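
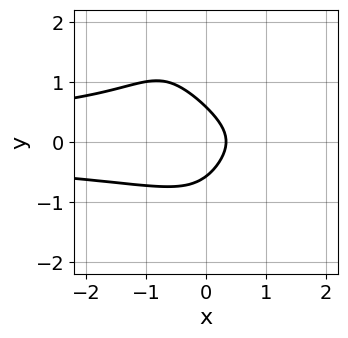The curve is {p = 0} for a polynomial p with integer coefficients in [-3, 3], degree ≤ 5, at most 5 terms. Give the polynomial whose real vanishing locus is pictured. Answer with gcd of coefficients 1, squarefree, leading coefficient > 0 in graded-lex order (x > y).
1. The degree is 4 — the shape is more complex than any degree-3 curve.
2. Putting this together gives p.

3*x^2*y^2 + 2*x*y^3 + 3*y^2 + 3*x - 1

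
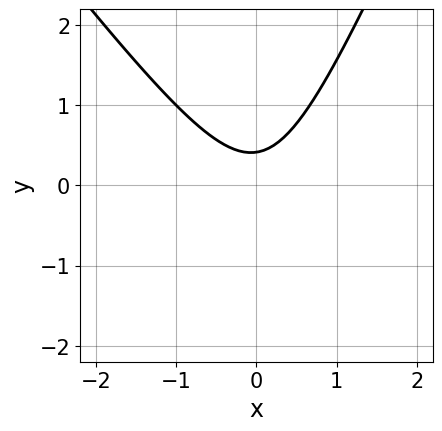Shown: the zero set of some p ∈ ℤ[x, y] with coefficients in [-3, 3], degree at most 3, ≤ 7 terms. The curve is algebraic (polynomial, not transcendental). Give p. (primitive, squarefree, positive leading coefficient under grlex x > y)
3*x^2 + x*y - y^2 - 2*y + 1

(a) The degree is 2 — no degree-1 curve has this shape.
(b) Checking where it meets the axes: no x-intercept at any integer in the box.
(c) Assembling these constraints gives the stated polynomial.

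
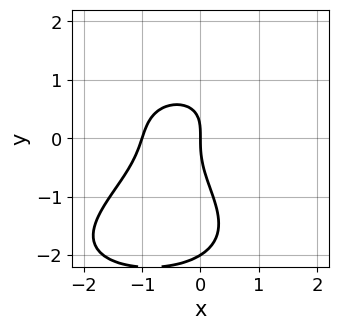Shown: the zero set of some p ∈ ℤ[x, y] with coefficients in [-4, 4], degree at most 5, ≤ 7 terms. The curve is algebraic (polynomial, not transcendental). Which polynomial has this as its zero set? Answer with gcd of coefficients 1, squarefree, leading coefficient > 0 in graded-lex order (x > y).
y^4 + 2*y^3 + 3*x^2 - x*y + 3*x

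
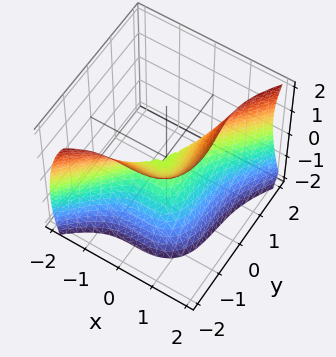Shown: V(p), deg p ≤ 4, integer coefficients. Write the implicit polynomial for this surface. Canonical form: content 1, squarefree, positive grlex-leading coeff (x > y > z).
First, the degree is 3 — no degree-2 surface has this shape.
Then, from the visible intercepts: it crosses the y-axis at the gridline y = 0; it crosses the z-axis at the gridline z = 0; one x-axis crossing is at x = 0.
Finally, solving for integer coefficients yields p as stated.

3*x^3 - 2*y^3 + y*z - 2*z^2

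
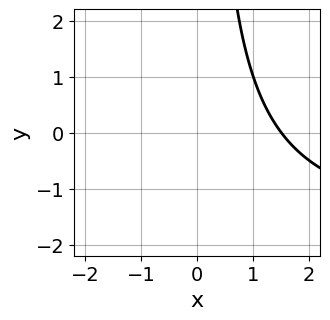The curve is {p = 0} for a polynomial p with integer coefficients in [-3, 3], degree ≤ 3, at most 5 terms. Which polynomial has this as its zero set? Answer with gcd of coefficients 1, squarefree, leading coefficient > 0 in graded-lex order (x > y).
x*y + 2*x - 3

First, deg p = 2. The shape is more complex than any degree-1 curve.
Then, checking where it meets the axes: it misses every integer gridline on the y-axis.
Finally, together with the visible shape, these determine p as stated.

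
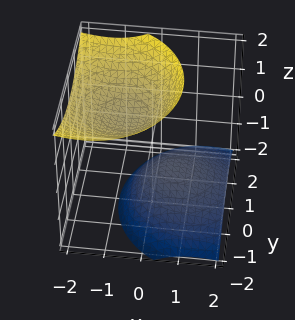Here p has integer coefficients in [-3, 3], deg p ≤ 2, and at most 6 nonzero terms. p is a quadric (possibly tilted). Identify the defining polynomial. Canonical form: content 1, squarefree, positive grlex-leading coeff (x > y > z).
First, I count 2 distinct pieces. Treating them together as one polynomial.
Next, deg p = 2. A generic line meets the surface in up to 2 points.
Then, observable constraints: the surface avoids every integer x-axis point in the box; it misses every integer gridline on the y-axis.
Finally, putting this together gives p. Check: (0, 0, -1) on the z-axis lies on the surface, and p(0, 0, -1) = 0. ✓

2*x^2 + 3*x*z + 2*y^2 - 2*z^2 + 2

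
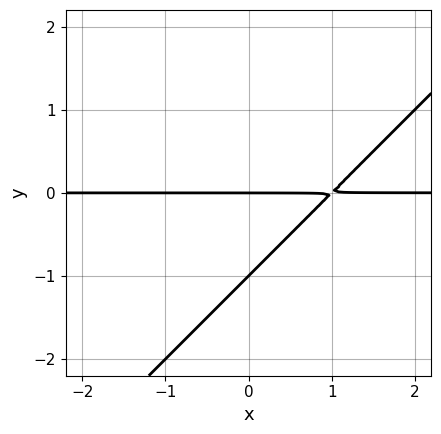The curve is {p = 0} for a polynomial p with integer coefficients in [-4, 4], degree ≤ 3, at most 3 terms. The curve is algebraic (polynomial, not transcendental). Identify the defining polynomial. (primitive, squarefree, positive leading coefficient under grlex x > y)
x*y - y^2 - y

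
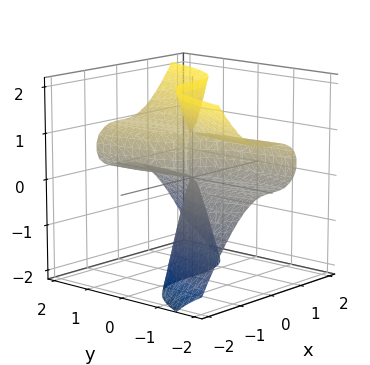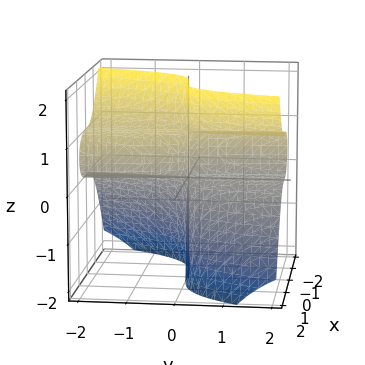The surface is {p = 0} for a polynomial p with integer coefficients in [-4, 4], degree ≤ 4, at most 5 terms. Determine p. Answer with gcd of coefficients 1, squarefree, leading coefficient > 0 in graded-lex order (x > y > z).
First, degree: the shape is more complex than any degree-2 surface, so deg p = 3.
Next, against the integer gridlines: every point of the y-axis in the box is on the surface; one x-axis crossing is at x = 0; the visible z-axis segment lies entirely on the surface.
Finally, putting this together gives p.

x^3 - y*z^2 + y*z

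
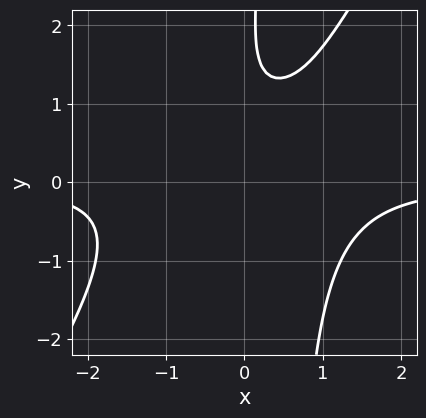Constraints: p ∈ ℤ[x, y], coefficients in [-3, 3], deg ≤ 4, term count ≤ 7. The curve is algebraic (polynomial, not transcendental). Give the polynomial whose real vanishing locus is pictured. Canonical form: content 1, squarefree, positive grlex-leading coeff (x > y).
3*x^2*y - 2*x*y^2 + y^2 - 3*y + 3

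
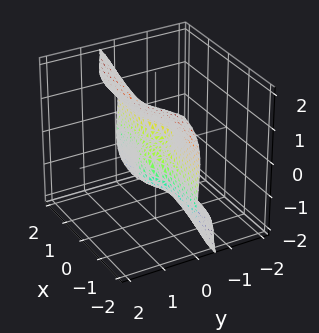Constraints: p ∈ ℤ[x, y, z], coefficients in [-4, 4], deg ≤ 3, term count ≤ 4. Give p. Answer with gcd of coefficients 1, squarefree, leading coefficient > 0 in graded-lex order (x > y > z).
(a) deg p = 3.
(b) Against the integer gridlines: the visible x-axis segment lies entirely on the surface; it meets the y-axis at y = 0 (among the integer gridlines); the z-axis gridline crossings are at z ∈ {-1, 0, 1}.
(c) Matching integer coefficients to the picture gives p.

3*x^2*y + 3*y^3 - z^3 + z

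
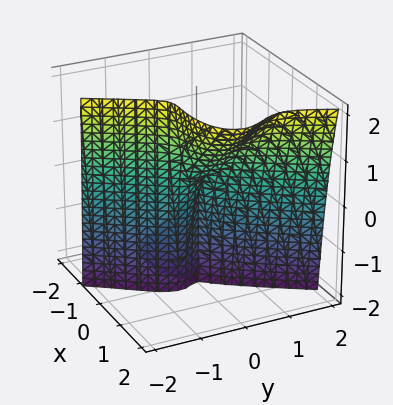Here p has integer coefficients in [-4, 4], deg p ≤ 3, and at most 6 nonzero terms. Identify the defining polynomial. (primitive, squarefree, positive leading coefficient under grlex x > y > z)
x^3 - x^2*z + 3*x*y^2 - 2*y^3 - 2*y^2

The degree is 3 — a generic line meets the surface in up to 3 points.
Reading off the gridlines: the visible z-axis segment lies entirely on the surface; one x-axis crossing is at x = 0; the y-axis gridline crossings are at y ∈ {-1, 0}.
Solving for integer coefficients yields p as stated.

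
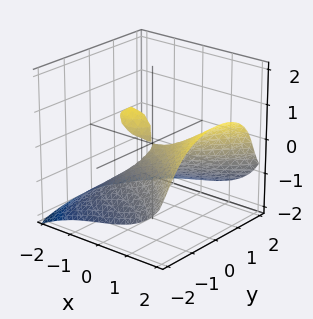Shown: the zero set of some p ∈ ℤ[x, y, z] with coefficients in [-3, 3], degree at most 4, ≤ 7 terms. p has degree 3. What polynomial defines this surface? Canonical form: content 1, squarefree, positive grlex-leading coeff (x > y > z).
x^3 - 3*z^3 - 3*x*z - 3*y^2 + y*z

1. There are 2 components. They look like related sheets of one shape, so recover p as a whole.
2. The degree is 3 — no degree-2 surface has this shape.
3. Reading off the gridlines: it crosses the x-axis at the gridline x = 0; it meets the z-axis at z = 0 (among the integer gridlines).
4. Solving for integer coefficients yields p as stated.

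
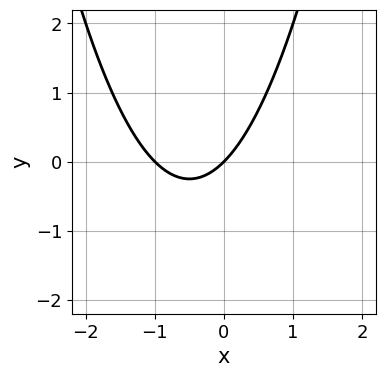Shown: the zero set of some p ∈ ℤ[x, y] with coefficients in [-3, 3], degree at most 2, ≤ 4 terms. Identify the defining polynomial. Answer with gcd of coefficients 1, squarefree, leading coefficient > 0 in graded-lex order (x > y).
First, deg p = 2.
Next, against the integer gridlines: among the integer gridlines, it crosses the x-axis at x ∈ {-1, 0}; it crosses the y-axis at the gridline y = 0.
Finally, together with the visible shape, these determine p as stated.

x^2 + x - y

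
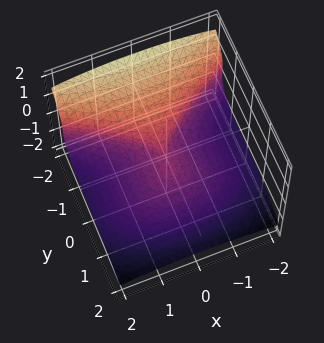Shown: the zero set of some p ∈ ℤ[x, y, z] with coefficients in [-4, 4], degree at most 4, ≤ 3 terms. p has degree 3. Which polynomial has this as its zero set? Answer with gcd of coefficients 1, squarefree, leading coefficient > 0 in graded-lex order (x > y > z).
1. deg p = 3. A generic line meets the surface in up to 3 points.
2. Checking where it meets the axes: one z-axis crossing is at z = 0; one y-axis crossing is at y = 0.
3. Fitting integer coefficients to these (and the overall shape) gives p.

y^3 + 3*z^3 + x^2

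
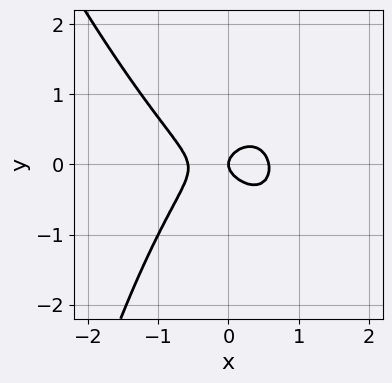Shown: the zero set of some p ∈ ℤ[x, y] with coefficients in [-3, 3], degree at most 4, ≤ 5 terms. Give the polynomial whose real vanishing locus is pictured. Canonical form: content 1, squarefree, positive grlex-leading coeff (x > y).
3*x^3 + x^2*y + 3*y^2 - x

(a) The degree is 3 — the shape is more complex than any degree-2 curve.
(b) From the visible intercepts: it meets the y-axis at y = 0 (among the integer gridlines); one x-axis crossing is at x = 0.
(c) Fitting integer coefficients to these (and the overall shape) gives p.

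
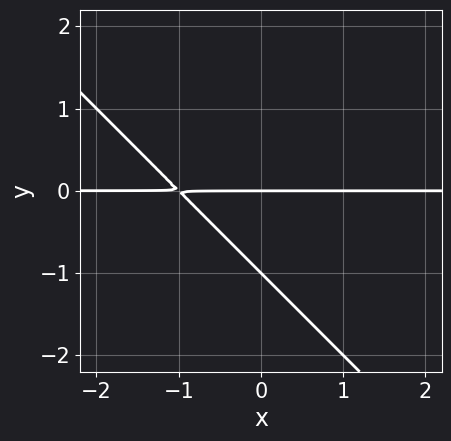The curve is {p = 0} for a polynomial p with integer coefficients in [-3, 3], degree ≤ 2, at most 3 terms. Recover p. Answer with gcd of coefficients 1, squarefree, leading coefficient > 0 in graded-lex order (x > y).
x*y + y^2 + y

First, the degree is 2 — a generic line meets the curve in up to 2 points.
Next, from the axis intercepts and sections: every point of the x-axis in the box is on the curve; among the integer gridlines, it crosses the y-axis at y ∈ {-1, 0}.
Finally, these observations pin down the coefficients.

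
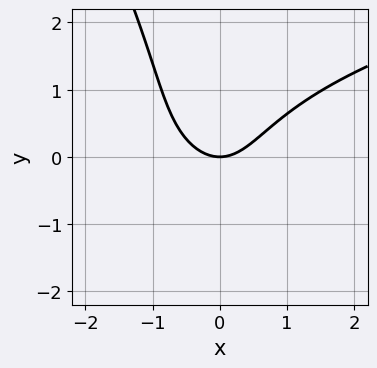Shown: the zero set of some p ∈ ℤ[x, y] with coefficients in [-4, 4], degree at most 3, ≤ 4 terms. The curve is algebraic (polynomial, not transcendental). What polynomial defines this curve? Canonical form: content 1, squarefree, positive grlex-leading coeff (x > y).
2*x*y^2 + y^3 - 3*x^2 + 3*y

The degree is 3 — no degree-2 curve has this shape.
Reading off the gridlines: it crosses the y-axis at the gridline y = 0; one x-axis crossing is at x = 0.
Putting this together gives p.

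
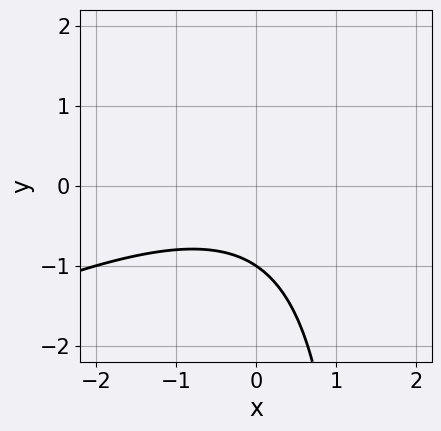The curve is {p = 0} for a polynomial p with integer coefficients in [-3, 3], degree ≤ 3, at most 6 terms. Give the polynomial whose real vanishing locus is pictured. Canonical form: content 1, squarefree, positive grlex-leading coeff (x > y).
1. Degree: the shape is more complex than any degree-1 curve, so deg p = 2.
2. Reading off the gridlines: it misses every integer gridline on the x-axis; it crosses the y-axis at the gridline y = -1.
3. The integer polynomial consistent with all of this is the stated p.

x^2 - 2*x*y + 3*y + 3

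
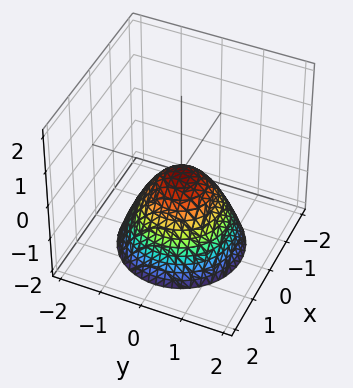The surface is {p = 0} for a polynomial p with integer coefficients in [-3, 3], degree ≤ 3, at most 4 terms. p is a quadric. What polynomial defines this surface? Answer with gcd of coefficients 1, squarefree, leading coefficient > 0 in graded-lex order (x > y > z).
x^2 + y^2 + z

(a) deg p = 2.
(b) Symmetry: the surface is invariant under rotation about z: p = q(x² + y², z).
(c) Observable constraints: it crosses the z-axis at the gridline z = 0; it crosses the y-axis at the gridline y = 0.
(d) Assembling these constraints gives the stated polynomial.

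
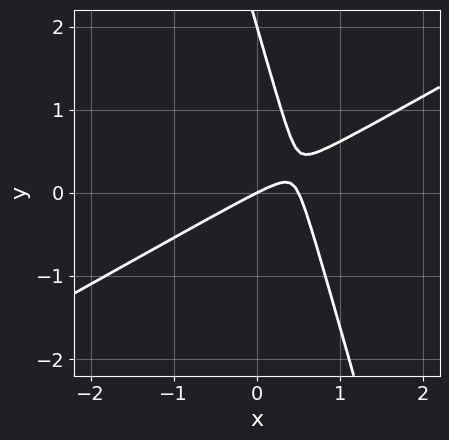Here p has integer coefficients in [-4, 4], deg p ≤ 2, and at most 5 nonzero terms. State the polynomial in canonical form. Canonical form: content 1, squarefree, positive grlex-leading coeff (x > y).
2*x^2 - 3*x*y - y^2 - x + 2*y

First, degree: no degree-1 curve has this shape, so deg p = 2.
Next, from the axis intercepts and sections: it meets the x-axis at x = 0 (among the integer gridlines); the y-axis gridline crossings are at y ∈ {0, 2}.
Finally, the integer polynomial consistent with all of this is the stated p.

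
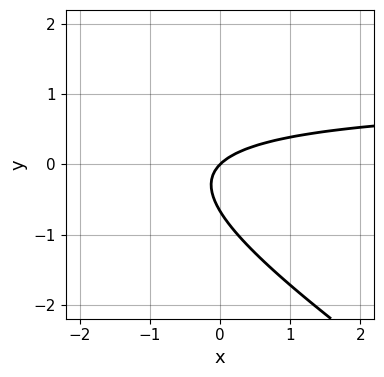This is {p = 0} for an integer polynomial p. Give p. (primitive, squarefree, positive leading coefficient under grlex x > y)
1. deg p = 2. A generic line meets the curve in up to 2 points.
2. Reading off the gridlines: it meets the y-axis at y = 0 (among the integer gridlines); it crosses the x-axis at the gridline x = 0.
3. Matching integer coefficients to the picture gives p.

2*x*y + 3*y^2 - 2*x + 2*y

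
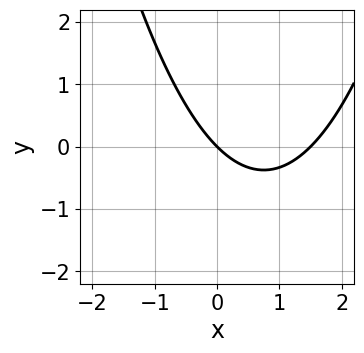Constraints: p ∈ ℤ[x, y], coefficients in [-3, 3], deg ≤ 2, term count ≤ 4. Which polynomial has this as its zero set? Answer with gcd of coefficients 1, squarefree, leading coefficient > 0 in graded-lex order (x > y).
The degree is 2 — a generic line meets the curve in up to 2 points.
Against the integer gridlines: one y-axis crossing is at y = 0; one x-axis crossing is at x = 0.
Putting this together gives p.

2*x^2 - 3*x - 3*y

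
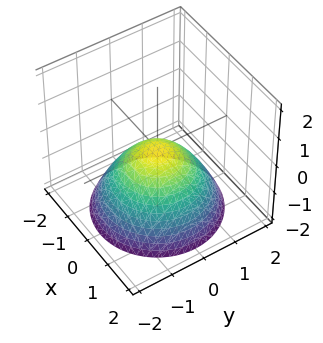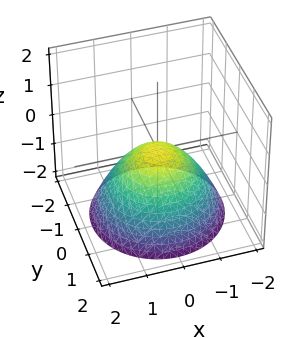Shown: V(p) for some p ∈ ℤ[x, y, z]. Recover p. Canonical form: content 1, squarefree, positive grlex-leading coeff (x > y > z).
1. deg p = 2. A single bowl opening along one axis; a quadric.
2. By symmetry, the z-axis is an axis of rotation, so x and y enter only as x² + y².
3. From the axis intercepts and sections: it meets the x-axis at x = 0 (among the integer gridlines); one y-axis crossing is at y = 0; it crosses the z-axis at the gridline z = 0.
4. Solving for integer coefficients yields p as stated.

2*x^2 + 2*y^2 + 3*z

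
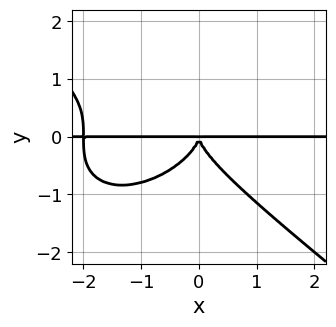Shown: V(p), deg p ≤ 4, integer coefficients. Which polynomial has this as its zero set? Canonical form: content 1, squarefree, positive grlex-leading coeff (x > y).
The degree is 4 — a generic line meets the curve in up to 4 points.
Checking where it meets the axes: every point of the x-axis in the box is on the curve.
Matching integer coefficients to the picture gives p.

x^3*y + 2*y^4 + 2*x^2*y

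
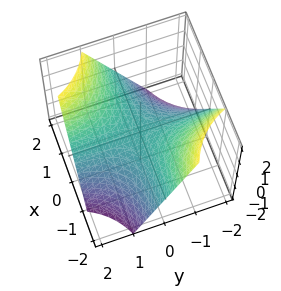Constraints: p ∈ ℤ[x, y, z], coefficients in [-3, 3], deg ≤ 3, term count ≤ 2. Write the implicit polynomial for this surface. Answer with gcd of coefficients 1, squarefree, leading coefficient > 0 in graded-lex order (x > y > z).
x*y - z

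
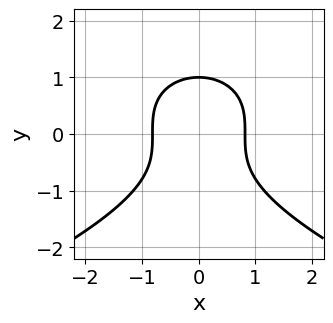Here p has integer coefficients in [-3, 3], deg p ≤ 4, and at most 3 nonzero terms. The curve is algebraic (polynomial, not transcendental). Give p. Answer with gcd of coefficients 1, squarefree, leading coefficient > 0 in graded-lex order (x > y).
2*y^3 + 3*x^2 - 2

First, degree: no degree-2 curve has this shape, so deg p = 3.
Next, symmetries: the x ↦ −x reflection is a symmetry, so x appears only in even powers.
Next, against the integer gridlines: it crosses the y-axis at the gridline y = 1.
Finally, putting this together gives p.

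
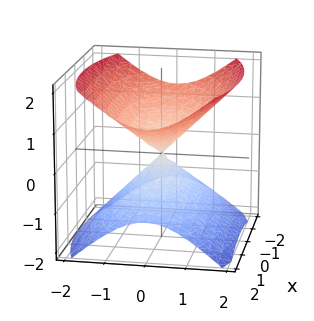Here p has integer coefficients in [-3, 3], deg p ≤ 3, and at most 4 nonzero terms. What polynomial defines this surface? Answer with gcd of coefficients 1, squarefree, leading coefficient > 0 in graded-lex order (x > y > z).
x^2 + 3*y^2 - 3*z^2

There are 2 components. They look like related sheets of one shape, so recover p as a whole.
Degree: a double cone through the origin; a quadric, so deg p = 2.
Symmetries: it's symmetric under z → −z, forcing even powers of z; it's symmetric under x → −x, forcing even powers of x; mirror symmetry y ↦ −y ⇒ only even powers of y.
Reading off the gridlines: it crosses the y-axis at the gridline y = 0; it crosses the x-axis at the gridline x = 0; it crosses the z-axis at the gridline z = 0.
Matching integer coefficients to the picture gives p.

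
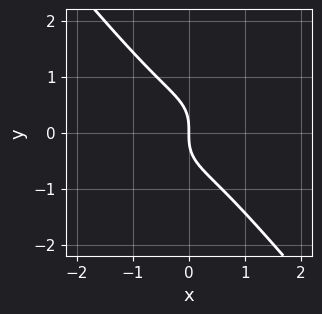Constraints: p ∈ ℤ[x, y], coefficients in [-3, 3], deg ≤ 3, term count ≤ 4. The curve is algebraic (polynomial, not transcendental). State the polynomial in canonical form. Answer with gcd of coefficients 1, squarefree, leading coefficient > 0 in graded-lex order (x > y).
3*x^3 - 2*x^2*y + 3*y^3 + 3*x

1. deg p = 3. A generic line meets the curve in up to 3 points.
2. From the axis intercepts and sections: one x-axis crossing is at x = 0; it crosses the y-axis at the gridline y = 0.
3. These observations pin down the coefficients.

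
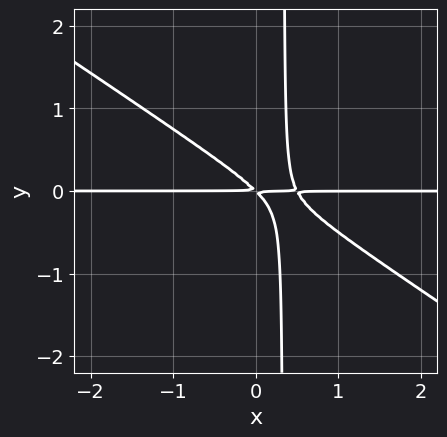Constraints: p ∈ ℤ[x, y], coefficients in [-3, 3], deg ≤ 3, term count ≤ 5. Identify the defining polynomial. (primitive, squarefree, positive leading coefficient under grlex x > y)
2*x^2*y + 3*x*y^2 - x*y - y^2

1. Degree: no degree-2 curve has this shape, so deg p = 3.
2. Observable constraints: every point of the x-axis in the box is on the curve.
3. Fitting integer coefficients to these (and the overall shape) gives p.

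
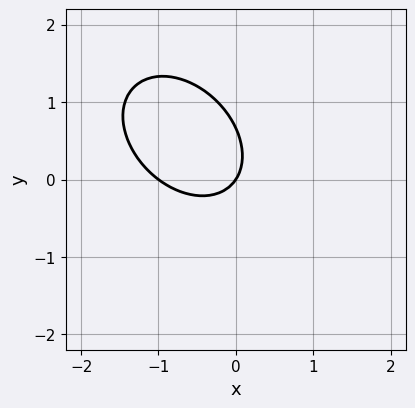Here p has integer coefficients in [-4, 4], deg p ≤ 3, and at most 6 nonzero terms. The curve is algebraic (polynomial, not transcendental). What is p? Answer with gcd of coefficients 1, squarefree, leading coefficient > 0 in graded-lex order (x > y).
3*x^2 + 2*x*y + 3*y^2 + 3*x - 2*y

(a) Degree: no degree-1 curve has this shape, so deg p = 2.
(b) Reading off the gridlines: one y-axis crossing is at y = 0; among the integer gridlines, it crosses the x-axis at x ∈ {-1, 0}.
(c) These observations pin down the coefficients.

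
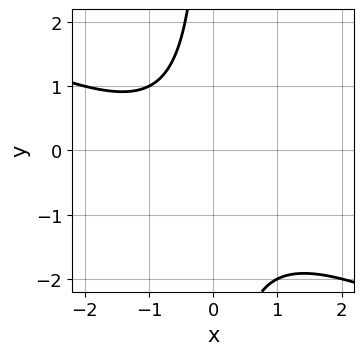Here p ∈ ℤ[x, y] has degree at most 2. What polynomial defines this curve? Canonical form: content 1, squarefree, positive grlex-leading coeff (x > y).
x^2 + 2*x*y + x + 2

First, deg p = 2. The shape is more complex than any degree-1 curve.
Next, checking where it meets the axes: it misses every integer gridline on the y-axis; it misses every integer gridline on the x-axis.
Finally, assembling these constraints gives the stated polynomial.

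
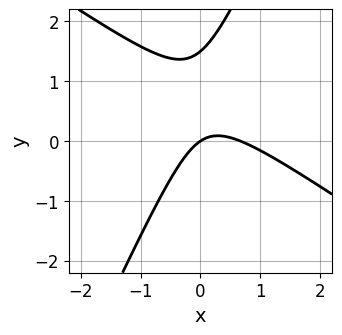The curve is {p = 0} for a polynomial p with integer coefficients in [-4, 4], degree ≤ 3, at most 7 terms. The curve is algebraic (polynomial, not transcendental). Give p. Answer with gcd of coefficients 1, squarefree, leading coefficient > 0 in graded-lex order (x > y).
3*x^2 + 3*x*y - 2*y^2 - 2*x + 3*y

First, degree: no degree-1 curve has this shape, so deg p = 2.
Then, checking where it meets the axes: it crosses the y-axis at the gridline y = 0; it meets the x-axis at x = 0 (among the integer gridlines).
Finally, fitting integer coefficients to these (and the overall shape) gives p.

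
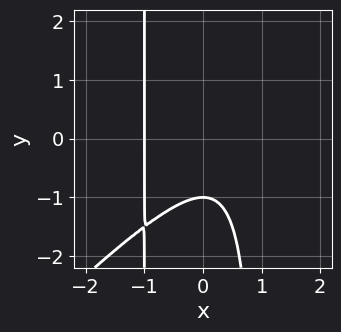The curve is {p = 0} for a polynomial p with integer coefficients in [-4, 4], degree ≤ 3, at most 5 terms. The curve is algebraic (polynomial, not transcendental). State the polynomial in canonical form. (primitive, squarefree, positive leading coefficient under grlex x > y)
x^3 - x^2*y + y + 1

1. Degree: a generic line meets the curve in up to 3 points, so deg p = 3.
2. From the visible intercepts: it meets the y-axis at y = -1 (among the integer gridlines); one x-axis crossing is at x = -1.
3. Assembling these constraints gives the stated polynomial.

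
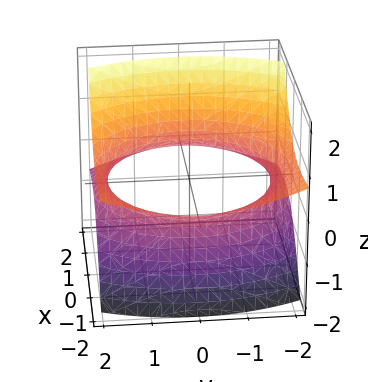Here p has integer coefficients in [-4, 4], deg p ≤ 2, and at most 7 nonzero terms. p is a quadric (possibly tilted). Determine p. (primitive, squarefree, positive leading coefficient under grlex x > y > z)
deg p = 2. A generic line meets the surface in up to 2 points.
From the visible intercepts: the surface avoids every integer z-axis point in the box.
Together with the visible shape, these determine p as stated.

x^2 + 3*x*z + y^2 - 3*z^2 - 3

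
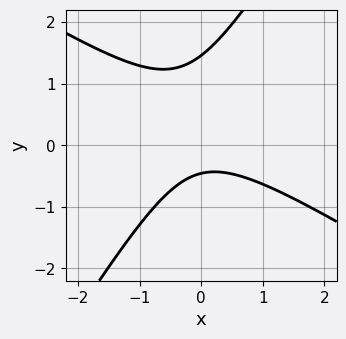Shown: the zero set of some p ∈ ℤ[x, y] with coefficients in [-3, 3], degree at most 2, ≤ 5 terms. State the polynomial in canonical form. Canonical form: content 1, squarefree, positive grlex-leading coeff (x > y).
First, the degree is 2 — no degree-1 curve has this shape.
Then, reading off the gridlines: it misses every integer gridline on the x-axis.
Finally, putting this together gives p.

3*x^2 + 3*x*y - 3*y^2 + 3*y + 2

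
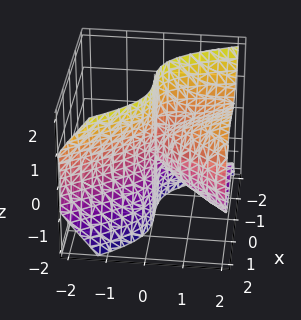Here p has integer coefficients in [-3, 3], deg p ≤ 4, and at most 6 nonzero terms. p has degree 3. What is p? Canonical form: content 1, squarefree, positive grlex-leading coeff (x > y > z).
3*x^3 - x*y^2 + 3*y*z^2 - 2*y^2

(a) deg p = 3.
(b) Against the integer gridlines: the visible z-axis segment lies entirely on the surface; it crosses the y-axis at the gridline y = 0; it meets the x-axis at x = 0 (among the integer gridlines).
(c) Matching integer coefficients to the picture gives p.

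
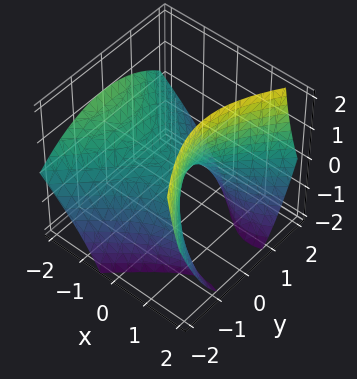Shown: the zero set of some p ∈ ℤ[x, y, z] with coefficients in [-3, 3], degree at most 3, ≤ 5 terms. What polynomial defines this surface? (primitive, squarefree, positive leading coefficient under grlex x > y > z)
1. The degree is 2 — the shape is more complex than any degree-1 surface.
2. Observable constraints: it meets the y-axis at y = 0 (among the integer gridlines); it crosses the x-axis at the gridline x = 0.
3. Putting this together gives p.

2*x^2 + 3*x*z - 2*y^2 - 3*z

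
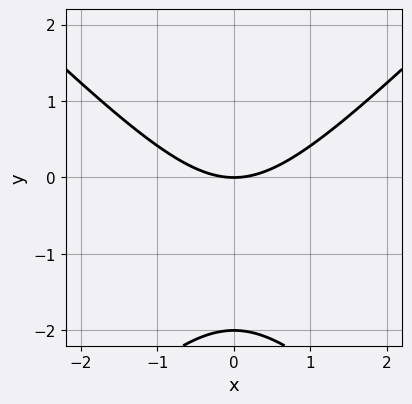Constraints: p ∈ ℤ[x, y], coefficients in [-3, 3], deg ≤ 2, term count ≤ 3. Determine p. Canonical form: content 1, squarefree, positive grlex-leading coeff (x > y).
1. deg p = 2.
2. Symmetries: it's symmetric under x → −x, forcing even powers of x.
3. Against the integer gridlines: one x-axis crossing is at x = 0; among the integer gridlines, it crosses the y-axis at y ∈ {-2, 0}.
4. Matching integer coefficients to the picture gives p.

x^2 - y^2 - 2*y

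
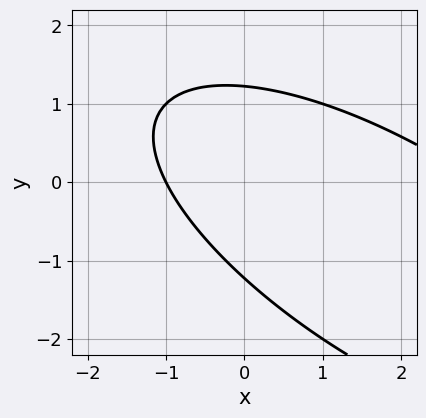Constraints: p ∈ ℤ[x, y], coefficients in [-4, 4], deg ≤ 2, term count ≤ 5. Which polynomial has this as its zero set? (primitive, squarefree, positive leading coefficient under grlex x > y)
x^2 + 2*x*y + 2*y^2 - 2*x - 3

(a) deg p = 2.
(b) Against the integer gridlines: it meets the x-axis at x = -1 (among the integer gridlines).
(c) Matching integer coefficients to the picture gives p.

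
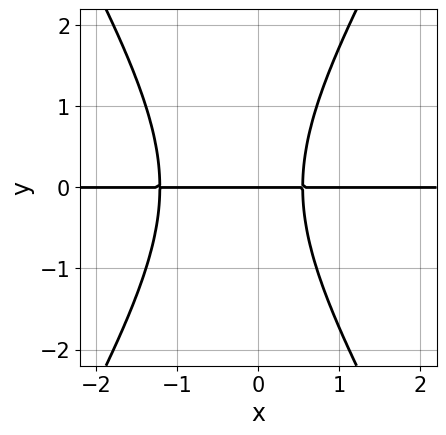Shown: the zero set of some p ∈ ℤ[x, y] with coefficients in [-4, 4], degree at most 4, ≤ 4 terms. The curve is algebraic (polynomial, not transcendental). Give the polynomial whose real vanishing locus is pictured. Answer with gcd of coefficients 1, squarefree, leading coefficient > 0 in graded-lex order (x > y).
3*x^2*y - y^3 + 2*x*y - 2*y

First, deg p = 3. The shape is more complex than any degree-2 curve.
Then, checking where it meets the axes: it meets the y-axis at y = 0 (among the integer gridlines); every point of the x-axis in the box is on the curve.
Finally, these observations pin down the coefficients.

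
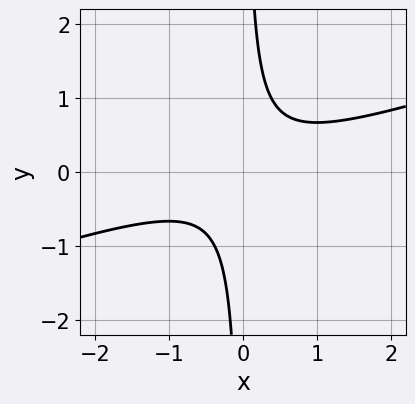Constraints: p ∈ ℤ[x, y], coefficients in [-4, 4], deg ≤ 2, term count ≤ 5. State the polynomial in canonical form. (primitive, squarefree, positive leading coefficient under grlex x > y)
x^2 - 3*x*y + 1

First, the degree is 2 — the shape is more complex than any degree-1 curve.
Then, checking where it meets the axes: the curve avoids every integer x-axis point in the box; the curve avoids every integer y-axis point in the box.
Finally, the integer polynomial consistent with all of this is the stated p.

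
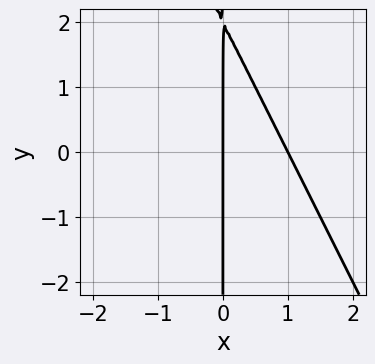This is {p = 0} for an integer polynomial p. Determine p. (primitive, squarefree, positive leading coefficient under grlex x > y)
2*x^2 + x*y - 2*x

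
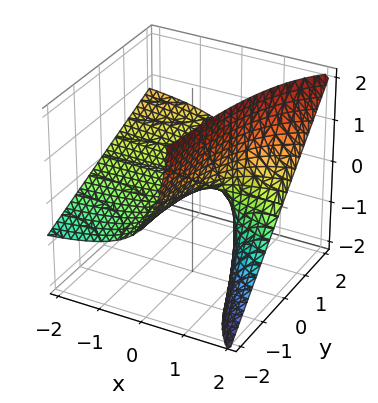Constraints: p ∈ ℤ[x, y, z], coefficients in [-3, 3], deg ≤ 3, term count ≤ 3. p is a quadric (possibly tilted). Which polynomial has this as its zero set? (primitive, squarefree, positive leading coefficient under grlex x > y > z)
(a) deg p = 2.
(b) Reading off the gridlines: it meets the z-axis at z = 0 (among the integer gridlines); every point of the y-axis in the box is on the surface.
(c) Assembling these constraints gives the stated polynomial.

x*y - 2*x*z + 2*z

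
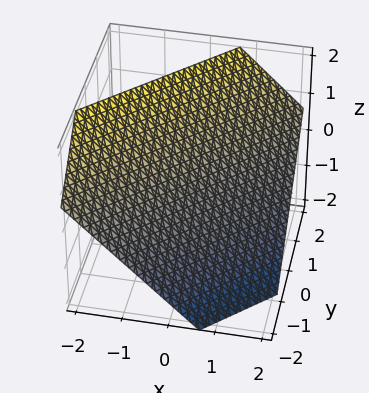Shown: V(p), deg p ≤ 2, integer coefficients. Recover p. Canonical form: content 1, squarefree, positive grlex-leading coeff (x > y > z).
First, deg p = 1. The surface is flat (a plane).
Finally, solving for integer coefficients yields p as stated.

3*x - 3*y + 3*z - 2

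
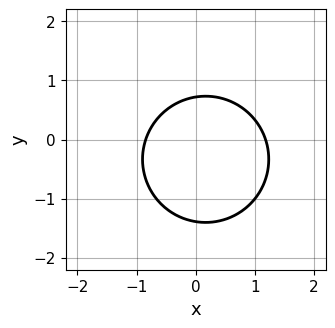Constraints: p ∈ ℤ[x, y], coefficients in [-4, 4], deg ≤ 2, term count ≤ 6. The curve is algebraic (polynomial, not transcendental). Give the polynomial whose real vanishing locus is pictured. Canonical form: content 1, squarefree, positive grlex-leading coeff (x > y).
1. The degree is 2 — a generic line meets the curve in up to 2 points.
2. Solving for integer coefficients yields p as stated.

3*x^2 + 3*y^2 - x + 2*y - 3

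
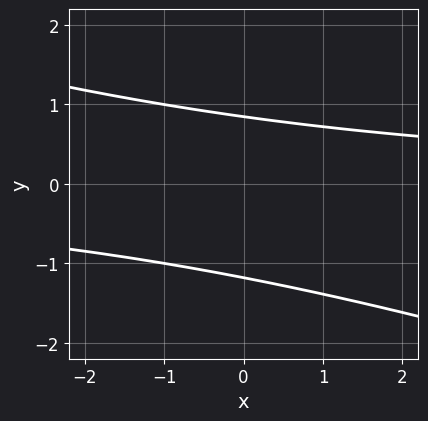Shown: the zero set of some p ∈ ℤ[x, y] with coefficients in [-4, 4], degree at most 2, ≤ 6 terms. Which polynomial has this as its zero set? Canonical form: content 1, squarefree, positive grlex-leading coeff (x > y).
x*y + 3*y^2 + y - 3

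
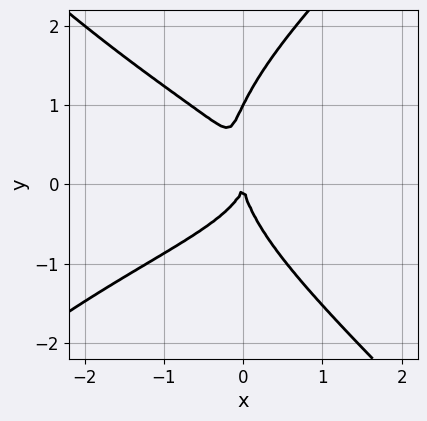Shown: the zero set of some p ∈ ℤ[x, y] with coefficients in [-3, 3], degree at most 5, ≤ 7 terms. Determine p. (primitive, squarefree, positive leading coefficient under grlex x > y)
x^2*y^2 - y^4 + 2*x*y^2 + y^3 + 2*x^2

deg p = 4. The shape is more complex than any degree-3 curve.
From the visible intercepts: among the integer gridlines, it crosses the y-axis at y ∈ {0, 1}; it meets the x-axis at x = 0 (among the integer gridlines).
Putting this together gives p.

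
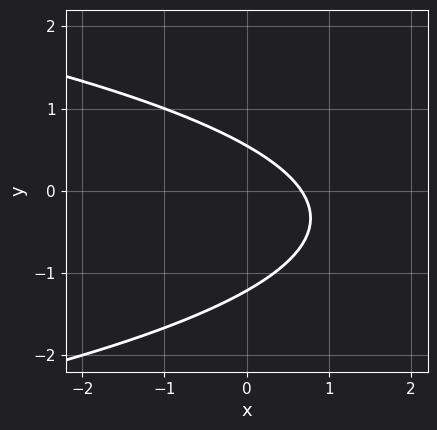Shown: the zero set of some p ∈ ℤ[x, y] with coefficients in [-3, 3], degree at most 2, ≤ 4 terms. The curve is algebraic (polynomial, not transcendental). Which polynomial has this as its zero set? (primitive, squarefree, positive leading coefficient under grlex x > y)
3*y^2 + 3*x + 2*y - 2

deg p = 2.
Matching integer coefficients to the picture gives p.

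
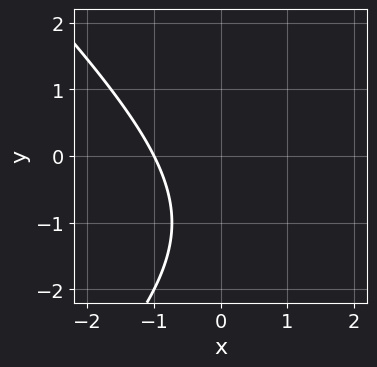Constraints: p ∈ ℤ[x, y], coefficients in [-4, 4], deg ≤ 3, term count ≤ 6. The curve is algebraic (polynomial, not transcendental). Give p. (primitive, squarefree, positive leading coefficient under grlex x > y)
x^2 - y^2 - 2*x - 2*y - 3

1. Degree: no degree-1 curve has this shape, so deg p = 2.
2. Checking where it meets the axes: it meets the x-axis at x = -1 (among the integer gridlines); the curve avoids every integer y-axis point in the box.
3. These observations pin down the coefficients.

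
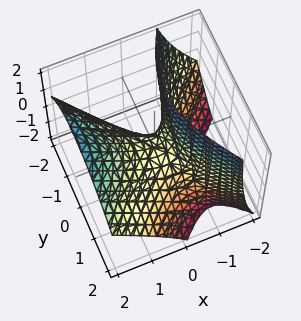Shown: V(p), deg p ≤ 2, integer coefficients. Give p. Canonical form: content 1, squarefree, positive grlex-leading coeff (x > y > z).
First, degree: no degree-1 surface has this shape, so deg p = 2.
Then, reading off the gridlines: it meets the y-axis at y = 0 (among the integer gridlines); it meets the z-axis at z = 0 (among the integer gridlines); it crosses the x-axis at the gridline x = 0.
Finally, the integer polynomial consistent with all of this is the stated p.

3*x^2 - 3*x*z - 2*y^2 - y*z - 2*z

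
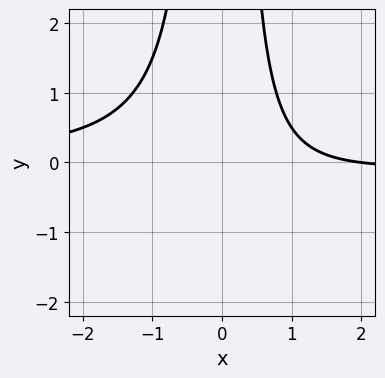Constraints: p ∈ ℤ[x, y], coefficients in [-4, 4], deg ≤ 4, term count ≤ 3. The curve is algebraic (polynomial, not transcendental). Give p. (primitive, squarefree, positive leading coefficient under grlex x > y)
2*x^2*y + x - 2

First, degree: the shape is more complex than any degree-2 curve, so deg p = 3.
Next, from the axis intercepts and sections: it misses every integer gridline on the y-axis; it meets the x-axis at x = 2 (among the integer gridlines).
Finally, together with the visible shape, these determine p as stated.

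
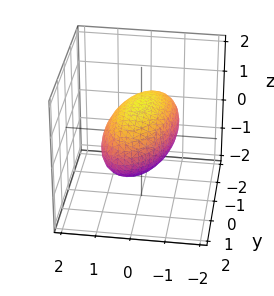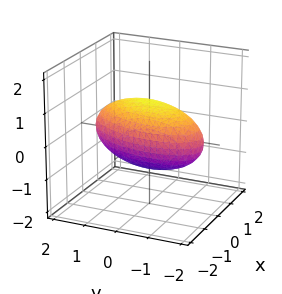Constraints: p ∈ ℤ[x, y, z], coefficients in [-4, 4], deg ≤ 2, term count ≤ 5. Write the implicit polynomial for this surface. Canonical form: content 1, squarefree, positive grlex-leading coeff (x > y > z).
First, degree: the shape is more complex than any degree-1 surface, so deg p = 2.
Next, checking where it meets the axes: the x-axis gridline crossings are at x ∈ {-1, 1}; the z-axis gridline crossings are at z ∈ {-1, 1}.
Finally, solving for integer coefficients yields p as stated.

3*x^2 - x*y + y^2 + 3*z^2 - 3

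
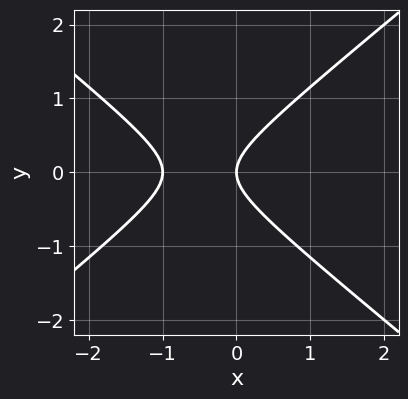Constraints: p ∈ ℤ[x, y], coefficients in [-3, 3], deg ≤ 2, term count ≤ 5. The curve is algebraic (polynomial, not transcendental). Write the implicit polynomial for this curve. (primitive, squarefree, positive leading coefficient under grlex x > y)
2*x^2 - 3*y^2 + 2*x

1. The degree is 2 — the shape is more complex than any degree-1 curve.
2. Symmetries: it's symmetric under y → −y, forcing even powers of y.
3. Checking where it meets the axes: it meets the y-axis at y = 0 (among the integer gridlines); the x-axis gridline crossings are at x ∈ {-1, 0}.
4. Fitting integer coefficients to these (and the overall shape) gives p.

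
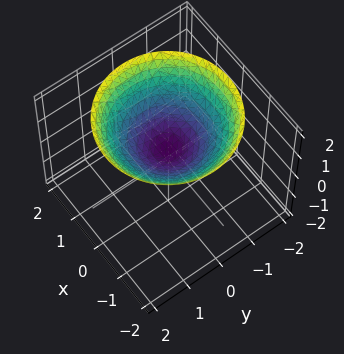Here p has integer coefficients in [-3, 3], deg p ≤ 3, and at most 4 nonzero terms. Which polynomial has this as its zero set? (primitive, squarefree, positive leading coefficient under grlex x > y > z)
x^2 + y^2 - 2*z + 1

The degree is 2 — a generic line meets the surface in up to 2 points.
Symmetry: every cross-section ⟂ z is a circle, so x, y appear only via x² + y².
Checking where it meets the axes: the surface avoids every integer y-axis point in the box; no x-intercept at any integer in the box; a circular section at z = 2 has radius between 1 and 2.
Matching integer coefficients to the picture gives p.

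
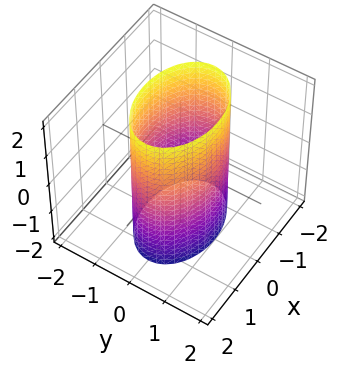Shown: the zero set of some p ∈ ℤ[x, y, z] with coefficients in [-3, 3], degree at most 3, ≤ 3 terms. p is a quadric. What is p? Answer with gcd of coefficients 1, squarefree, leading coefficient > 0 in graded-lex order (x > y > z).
x^2 + 2*y^2 - 2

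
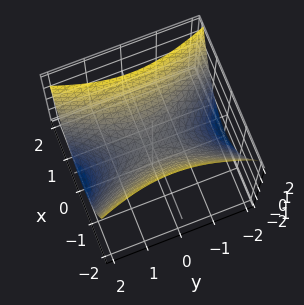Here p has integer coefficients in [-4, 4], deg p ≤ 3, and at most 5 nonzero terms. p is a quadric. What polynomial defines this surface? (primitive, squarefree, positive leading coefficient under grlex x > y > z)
1. Degree: a hyperbolic paraboloid; a quadric, so deg p = 2.
2. Symmetries: mirror symmetry x ↦ −x ⇒ only even powers of x; the y ↦ −y reflection is a symmetry, so y appears only in even powers.
3. Against the integer gridlines: it crosses the x-axis at the gridline x = 0; it crosses the y-axis at the gridline y = 0; one z-axis crossing is at z = 0.
4. These observations pin down the coefficients.

3*x^2 - y^2 - 3*z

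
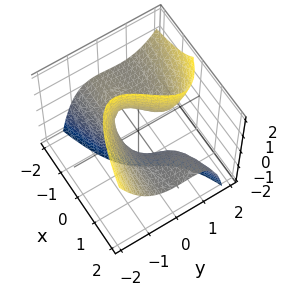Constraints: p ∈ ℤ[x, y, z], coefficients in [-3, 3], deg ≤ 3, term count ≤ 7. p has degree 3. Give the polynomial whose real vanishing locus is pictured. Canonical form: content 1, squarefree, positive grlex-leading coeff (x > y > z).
2*y^3 + 3*x*z - 2*y^2 - 2*y*z + 1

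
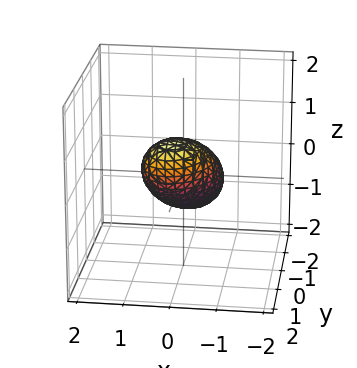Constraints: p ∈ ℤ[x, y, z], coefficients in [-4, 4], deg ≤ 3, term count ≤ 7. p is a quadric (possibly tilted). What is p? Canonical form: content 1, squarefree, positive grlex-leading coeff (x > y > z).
First, deg p = 2. The shape is more complex than any degree-1 surface.
Then, from the axis intercepts and sections: the y-axis gridline crossings are at y ∈ {-1, 1}.
Finally, assembling these constraints gives the stated polynomial.

3*x^2 - x*y + 2*y^2 - 3*y*z + 3*z^2 - 2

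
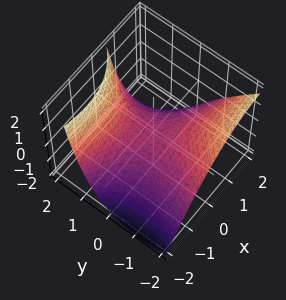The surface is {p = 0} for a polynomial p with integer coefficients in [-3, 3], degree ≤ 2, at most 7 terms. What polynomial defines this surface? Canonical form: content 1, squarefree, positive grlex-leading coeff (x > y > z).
(a) Degree: no degree-1 surface has this shape, so deg p = 2.
(b) Observable constraints: it meets the y-axis at y = 0 (among the integer gridlines); it crosses the z-axis at the gridline z = 0; it crosses the x-axis at the gridline x = 0.
(c) Assembling these constraints gives the stated polynomial.

x^2 + 2*x*y - y^2 - y*z + 3*z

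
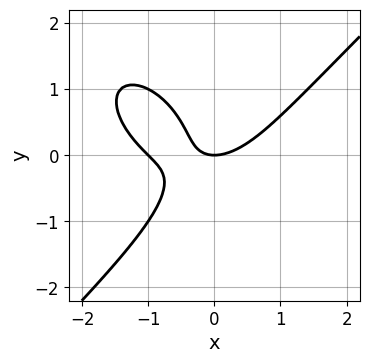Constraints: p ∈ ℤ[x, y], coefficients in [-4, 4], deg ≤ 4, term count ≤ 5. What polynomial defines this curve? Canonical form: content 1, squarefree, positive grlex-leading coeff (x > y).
Degree: the shape is more complex than any degree-2 curve, so deg p = 3.
Checking where it meets the axes: it meets the y-axis at y = 0 (among the integer gridlines); the x-axis gridline crossings are at x ∈ {-1, 0}.
Together with the visible shape, these determine p as stated.

x^3 - y^3 + x^2 - 2*x*y - y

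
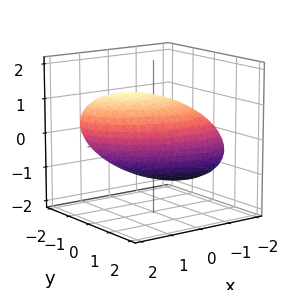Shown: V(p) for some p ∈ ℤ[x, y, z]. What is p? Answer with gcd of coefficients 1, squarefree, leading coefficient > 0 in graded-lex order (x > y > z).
deg p = 2. A generic line meets the surface in up to 2 points.
Matching integer coefficients to the picture gives p.

x^2 + x*y - x*z + 2*y^2 + 2*z^2 - 3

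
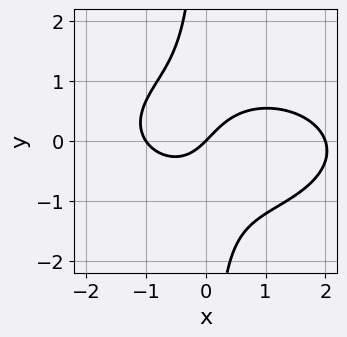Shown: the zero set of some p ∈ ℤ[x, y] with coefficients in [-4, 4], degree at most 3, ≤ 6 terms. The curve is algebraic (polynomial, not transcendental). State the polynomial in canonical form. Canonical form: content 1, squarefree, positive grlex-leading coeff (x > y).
x^3 + 3*x*y^2 - x^2 - 2*x + 2*y

Degree: the shape is more complex than any degree-2 curve, so deg p = 3.
From the visible intercepts: it meets the y-axis at y = 0 (among the integer gridlines); among the integer gridlines, it crosses the x-axis at x ∈ {-1, 0, 2}.
Assembling these constraints gives the stated polynomial.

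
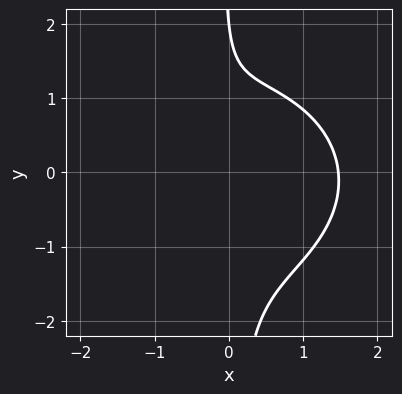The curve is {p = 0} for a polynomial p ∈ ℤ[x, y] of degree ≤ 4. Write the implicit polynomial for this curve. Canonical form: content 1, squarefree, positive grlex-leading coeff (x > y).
2*x^3 + 3*x*y^2 - 3*x + y - 2

1. Degree: a generic line meets the curve in up to 3 points, so deg p = 3.
2. Checking where it meets the axes: one y-axis crossing is at y = 2.
3. Putting this together gives p.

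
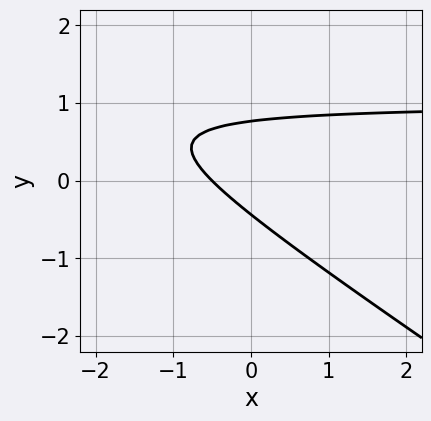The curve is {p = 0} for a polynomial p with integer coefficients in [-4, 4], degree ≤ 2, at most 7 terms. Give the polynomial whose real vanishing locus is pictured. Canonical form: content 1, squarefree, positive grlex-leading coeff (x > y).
First, the degree is 2 — no degree-1 curve has this shape.
Finally, solving for integer coefficients yields p as stated.

2*x*y + 3*y^2 - 2*x - y - 1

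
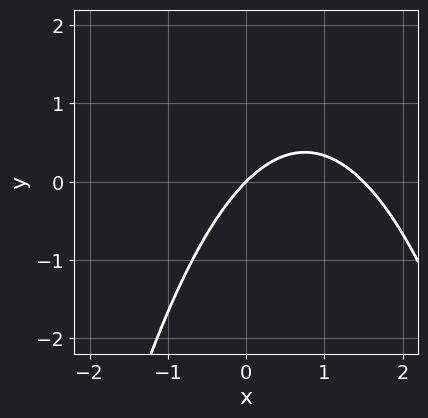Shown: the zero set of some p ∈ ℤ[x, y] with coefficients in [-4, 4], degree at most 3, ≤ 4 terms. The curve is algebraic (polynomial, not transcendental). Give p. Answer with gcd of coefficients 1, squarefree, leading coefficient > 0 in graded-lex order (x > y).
(a) The degree is 2 — no degree-1 curve has this shape.
(b) Observable constraints: it meets the x-axis at x = 0 (among the integer gridlines); it crosses the y-axis at the gridline y = 0.
(c) The integer polynomial consistent with all of this is the stated p.

2*x^2 - 3*x + 3*y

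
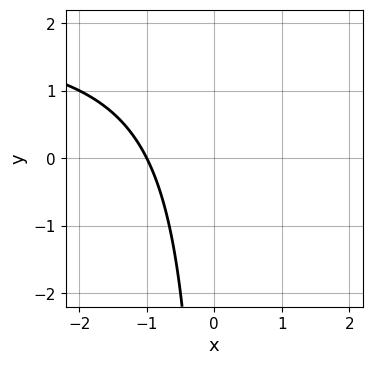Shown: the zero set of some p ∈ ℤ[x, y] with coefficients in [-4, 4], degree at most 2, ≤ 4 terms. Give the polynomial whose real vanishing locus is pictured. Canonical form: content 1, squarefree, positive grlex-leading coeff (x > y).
x*y - 2*x - 2

(a) The degree is 2 — a generic line meets the curve in up to 2 points.
(b) Observable constraints: no y-intercept at any integer in the box; it meets the x-axis at x = -1 (among the integer gridlines).
(c) Putting this together gives p.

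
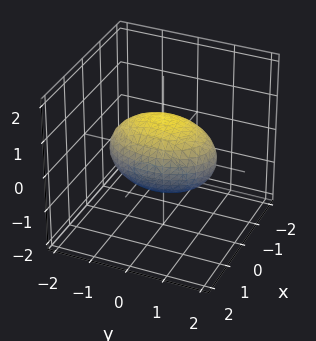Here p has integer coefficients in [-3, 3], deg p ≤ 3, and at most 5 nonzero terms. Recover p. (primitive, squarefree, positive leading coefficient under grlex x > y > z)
2*x^2 + y^2 + 2*z^2 - 2

1. The degree is 2 — a closed, bounded, convex surface; a quadric.
2. Symmetries: it's symmetric under x → −x, forcing even powers of x; the y ↦ −y reflection is a symmetry, so y appears only in even powers; mirror symmetry z ↦ −z ⇒ only even powers of z.
3. Checking where it meets the axes: the x-axis gridline crossings are at x ∈ {-1, 1}; among the integer gridlines, it crosses the z-axis at z ∈ {-1, 1}.
4. Solving for integer coefficients yields p as stated.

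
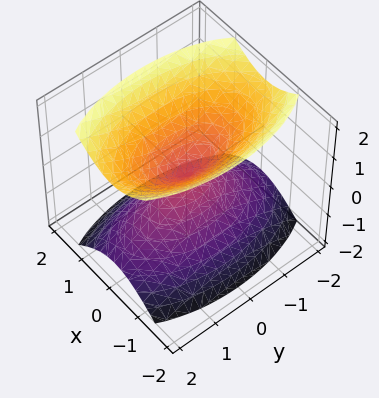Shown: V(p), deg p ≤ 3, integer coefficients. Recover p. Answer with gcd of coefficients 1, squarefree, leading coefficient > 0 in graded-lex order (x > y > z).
3*x^2 + y^2 - 2*z^2

(a) The picture has 2 separate pieces. They look like related sheets of one shape, so recover p as a whole.
(b) The degree is 2 — two nappes meeting at a single point; a quadric.
(c) Symmetries: mirror symmetry z ↦ −z ⇒ only even powers of z; the x ↦ −x reflection is a symmetry, so x appears only in even powers; it's symmetric under y → −y, forcing even powers of y.
(d) Observable constraints: it crosses the y-axis at the gridline y = 0; one z-axis crossing is at z = 0; it crosses the x-axis at the gridline x = 0.
(e) The integer polynomial consistent with all of this is the stated p.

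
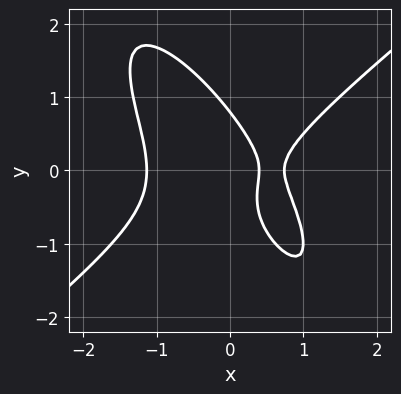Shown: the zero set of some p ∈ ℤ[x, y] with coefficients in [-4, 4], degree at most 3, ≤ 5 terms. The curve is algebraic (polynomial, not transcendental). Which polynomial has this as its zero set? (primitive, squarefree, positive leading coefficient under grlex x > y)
First, the degree is 3 — a generic line meets the curve in up to 3 points.
Finally, solving for integer coefficients yields p as stated.

3*x^3 - 3*x*y^2 - 2*y^3 - 3*x + 1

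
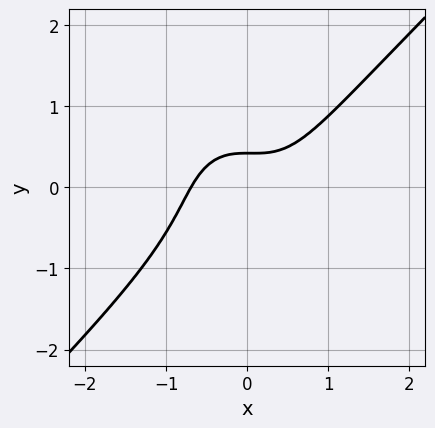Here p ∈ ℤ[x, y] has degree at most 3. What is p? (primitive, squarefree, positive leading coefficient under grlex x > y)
(a) Degree: the shape is more complex than any degree-2 curve, so deg p = 3.
(b) The integer polynomial consistent with all of this is the stated p.

3*x^3 - x^2*y - 2*y^3 - 2*y + 1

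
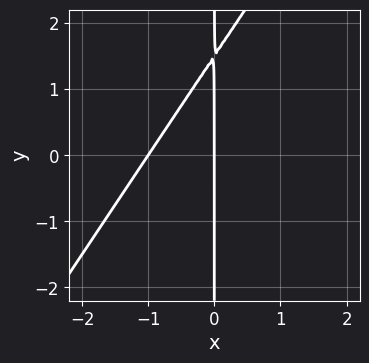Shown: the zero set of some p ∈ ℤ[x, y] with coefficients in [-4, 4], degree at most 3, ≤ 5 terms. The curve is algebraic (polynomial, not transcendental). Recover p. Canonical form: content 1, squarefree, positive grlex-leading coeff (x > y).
1. The degree is 2 — the shape is more complex than any degree-1 curve.
2. Reading off the gridlines: the visible y-axis segment lies entirely on the curve; the x-axis gridline crossings are at x ∈ {-1, 0}.
3. Fitting integer coefficients to these (and the overall shape) gives p.

3*x^2 - 2*x*y + 3*x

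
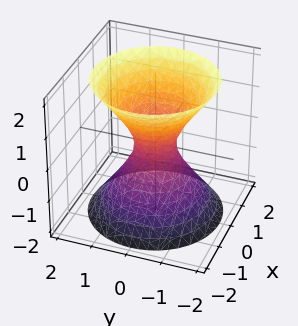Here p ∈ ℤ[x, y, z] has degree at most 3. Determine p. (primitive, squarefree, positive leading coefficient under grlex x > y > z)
3*x^2 + 3*y^2 - 2*z^2 - 1

(a) The degree is 2 — a generic line meets the surface in up to 2 points.
(b) Symmetry: the z-axis is an axis of rotation, so x and y enter only as x² + y².
(c) Reading off the gridlines: no z-intercept at any integer in the box; a circular section at z = -1 has radius exactly 1.
(d) Fitting integer coefficients to these (and the overall shape) gives p.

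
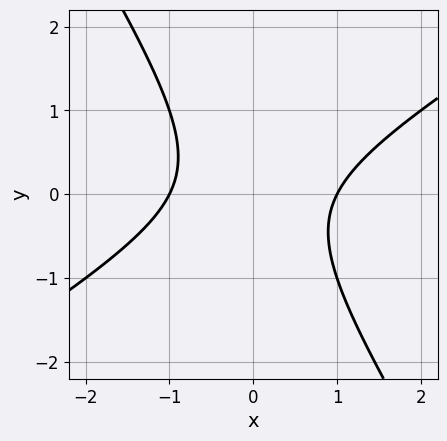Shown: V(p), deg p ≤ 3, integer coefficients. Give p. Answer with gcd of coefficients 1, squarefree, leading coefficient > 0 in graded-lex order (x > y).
x^2 - x*y - y^2 - 1

(a) Degree: the shape is more complex than any degree-1 curve, so deg p = 2.
(b) From the visible intercepts: no y-intercept at any integer in the box; the x-axis gridline crossings are at x ∈ {-1, 1}.
(c) Putting this together gives p.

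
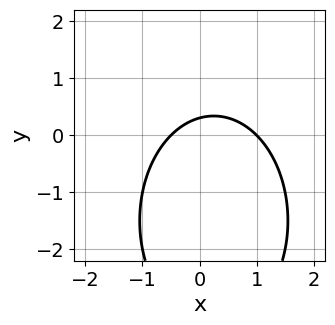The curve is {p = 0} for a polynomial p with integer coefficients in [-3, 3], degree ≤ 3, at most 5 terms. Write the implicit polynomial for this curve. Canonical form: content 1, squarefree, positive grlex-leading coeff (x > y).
(a) Degree: the shape is more complex than any degree-1 curve, so deg p = 2.
(b) Observable constraints: it crosses the x-axis at the gridline x = 1.
(c) Putting this together gives p.

2*x^2 + y^2 - x + 3*y - 1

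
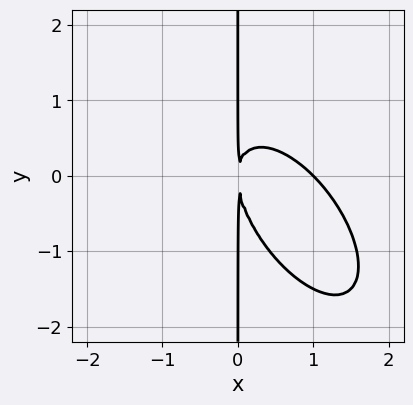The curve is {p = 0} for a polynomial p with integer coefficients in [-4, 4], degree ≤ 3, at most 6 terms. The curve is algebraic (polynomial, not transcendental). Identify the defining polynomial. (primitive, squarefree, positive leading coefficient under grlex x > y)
3*x^3 + 3*x^2*y + 2*x*y^2 - 3*x^2

The degree is 3 — the shape is more complex than any degree-2 curve.
From the visible intercepts: the visible y-axis segment lies entirely on the curve; it crosses the x-axis at the gridline x = 1.
Together with the visible shape, these determine p as stated.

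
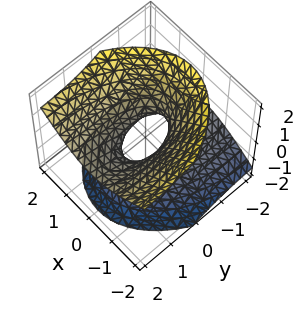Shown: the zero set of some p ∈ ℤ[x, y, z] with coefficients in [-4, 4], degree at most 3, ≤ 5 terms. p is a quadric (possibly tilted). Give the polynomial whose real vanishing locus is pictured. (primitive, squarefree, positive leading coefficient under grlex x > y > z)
First, degree: the shape is more complex than any degree-1 surface, so deg p = 2.
Next, checking where it meets the axes: among the integer gridlines, it crosses the y-axis at y ∈ {-1, 1}; it misses every integer gridline on the z-axis.
Finally, together with the visible shape, these determine p as stated.

3*x^2 + y^2 - 3*y*z - 3*z^2 - 1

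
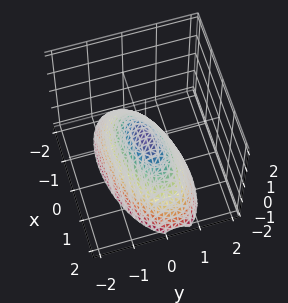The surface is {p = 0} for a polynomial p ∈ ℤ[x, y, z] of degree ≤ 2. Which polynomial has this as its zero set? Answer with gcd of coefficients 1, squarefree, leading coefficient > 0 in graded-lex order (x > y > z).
x^2 - x*y + 3*y^2 + 2*z

1. Degree: no degree-1 surface has this shape, so deg p = 2.
2. From the axis intercepts and sections: it meets the x-axis at x = 0 (among the integer gridlines); it crosses the y-axis at the gridline y = 0.
3. Solving for integer coefficients yields p as stated.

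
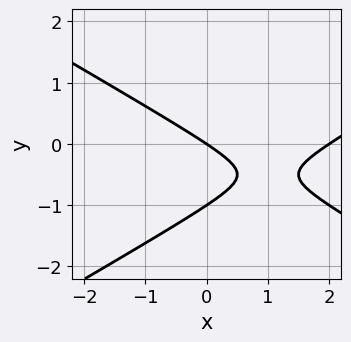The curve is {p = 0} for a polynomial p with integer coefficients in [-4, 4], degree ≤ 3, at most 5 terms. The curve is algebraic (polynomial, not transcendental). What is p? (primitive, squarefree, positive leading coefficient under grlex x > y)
x^2 - 3*y^2 - 2*x - 3*y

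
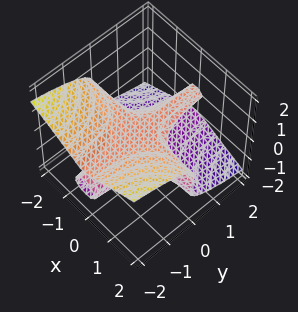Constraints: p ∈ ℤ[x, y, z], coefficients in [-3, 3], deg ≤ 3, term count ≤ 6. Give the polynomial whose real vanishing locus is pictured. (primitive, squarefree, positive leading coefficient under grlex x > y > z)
Degree: a generic line meets the surface in up to 3 points, so deg p = 3.
Reading off the gridlines: every point of the x-axis in the box is on the surface; it meets the z-axis at z = 0 (among the integer gridlines); every point of the y-axis in the box is on the surface.
The integer polynomial consistent with all of this is the stated p.

x^2*y + 3*z^3 + z^2 - z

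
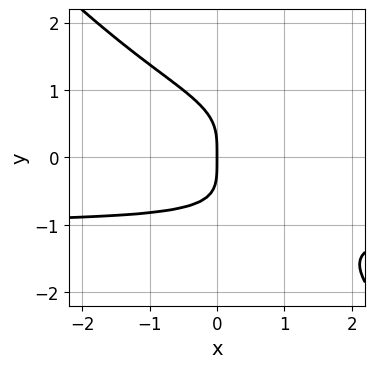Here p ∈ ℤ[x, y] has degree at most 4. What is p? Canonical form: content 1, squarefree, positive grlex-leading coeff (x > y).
x*y^3 + y^4 + x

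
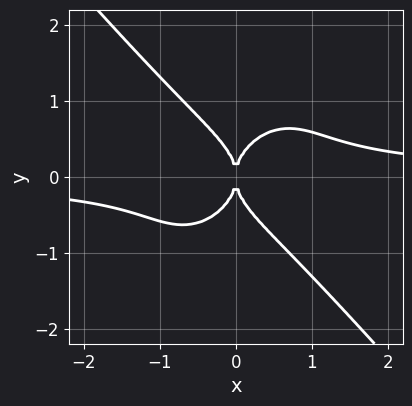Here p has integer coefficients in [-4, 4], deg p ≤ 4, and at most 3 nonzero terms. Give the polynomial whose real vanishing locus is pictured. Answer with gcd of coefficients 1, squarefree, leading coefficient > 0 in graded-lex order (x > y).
3*x^3*y + 2*y^4 - 2*x^2

deg p = 4. The shape is more complex than any degree-3 curve.
Against the integer gridlines: it meets the x-axis at x = 0 (among the integer gridlines); one y-axis crossing is at y = 0.
Together with the visible shape, these determine p as stated.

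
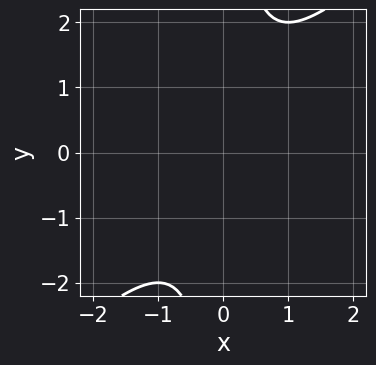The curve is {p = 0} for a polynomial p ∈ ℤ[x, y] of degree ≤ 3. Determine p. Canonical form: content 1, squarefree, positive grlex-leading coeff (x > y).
x^2 - x*y + 1

1. Degree: no degree-1 curve has this shape, so deg p = 2.
2. Observable constraints: the curve avoids every integer x-axis point in the box; it misses every integer gridline on the y-axis.
3. Matching integer coefficients to the picture gives p.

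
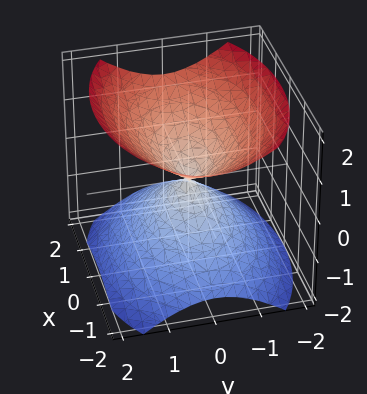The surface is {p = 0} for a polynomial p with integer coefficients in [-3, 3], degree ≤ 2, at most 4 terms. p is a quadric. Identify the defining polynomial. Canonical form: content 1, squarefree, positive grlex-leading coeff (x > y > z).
x^2 + 2*y^2 - 2*z^2

(a) The picture has 2 separate pieces. Treating them together as one polynomial.
(b) The degree is 2 — a double cone through the origin; a quadric.
(c) Symmetries: mirror symmetry z ↦ −z ⇒ only even powers of z; the y ↦ −y reflection is a symmetry, so y appears only in even powers; it's symmetric under x → −x, forcing even powers of x.
(d) Checking where it meets the axes: it meets the z-axis at z = 0 (among the integer gridlines); one y-axis crossing is at y = 0; one x-axis crossing is at x = 0.
(e) Solving for integer coefficients yields p as stated.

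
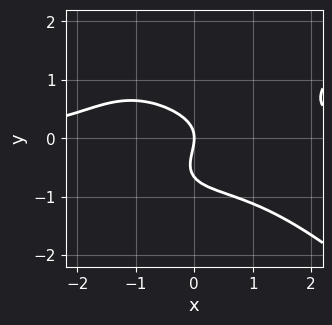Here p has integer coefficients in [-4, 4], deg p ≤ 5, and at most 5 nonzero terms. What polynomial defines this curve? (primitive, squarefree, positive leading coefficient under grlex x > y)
1. The degree is 4 — no degree-3 curve has this shape.
2. From the visible intercepts: it crosses the x-axis at the gridline x = 0; it meets the y-axis at y = 0 (among the integer gridlines).
3. Fitting integer coefficients to these (and the overall shape) gives p.

x^3*y - x*y^3 - 3*y^3 - 2*y^2 - 2*x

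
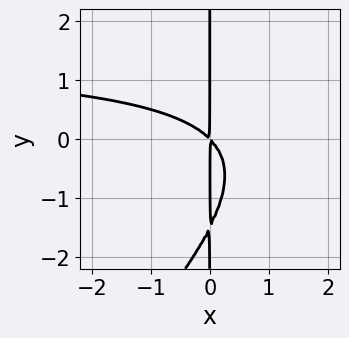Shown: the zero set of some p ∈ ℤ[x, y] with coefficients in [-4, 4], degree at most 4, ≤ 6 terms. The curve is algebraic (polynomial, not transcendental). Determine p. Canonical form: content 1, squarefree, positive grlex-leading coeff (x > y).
2*x^2*y - 2*x*y^2 - 3*x^2 - 3*x*y

First, the degree is 3 — no degree-2 curve has this shape.
Next, reading off the gridlines: every point of the y-axis in the box is on the curve.
Finally, assembling these constraints gives the stated polynomial.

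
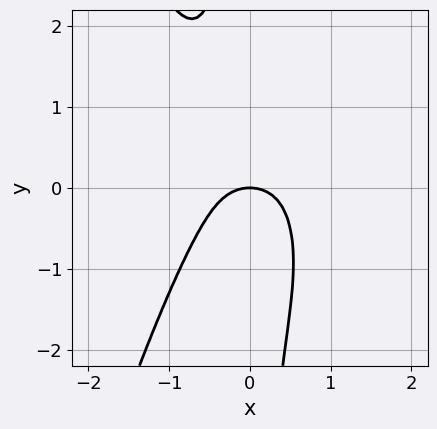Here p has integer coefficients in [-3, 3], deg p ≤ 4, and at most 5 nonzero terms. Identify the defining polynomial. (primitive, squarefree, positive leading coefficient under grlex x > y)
2*x^4 + x*y^2 + x^2 + y

1. deg p = 4. No degree-3 curve has this shape.
2. Checking where it meets the axes: it crosses the x-axis at the gridline x = 0; it meets the y-axis at y = 0 (among the integer gridlines).
3. These observations pin down the coefficients.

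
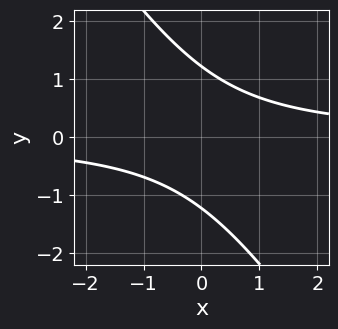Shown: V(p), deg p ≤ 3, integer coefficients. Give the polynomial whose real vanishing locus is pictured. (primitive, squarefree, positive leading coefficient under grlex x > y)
3*x*y + 2*y^2 - 3

1. deg p = 2. A generic line meets the curve in up to 2 points.
2. From the visible intercepts: no x-intercept at any integer in the box.
3. Solving for integer coefficients yields p as stated.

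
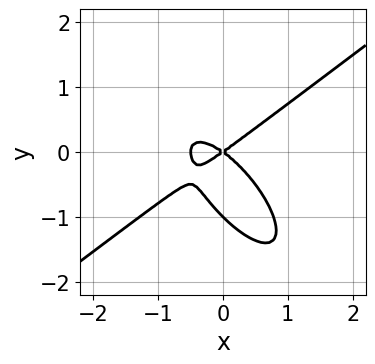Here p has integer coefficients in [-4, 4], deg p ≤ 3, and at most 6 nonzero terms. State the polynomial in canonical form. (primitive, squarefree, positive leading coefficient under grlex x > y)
2*x^3 - 2*x*y^2 - 2*y^3 + x^2 - 2*y^2

First, degree: the shape is more complex than any degree-2 curve, so deg p = 3.
Next, reading off the gridlines: among the integer gridlines, it crosses the y-axis at y ∈ {-1, 0}; it meets the x-axis at x = 0 (among the integer gridlines).
Finally, assembling these constraints gives the stated polynomial.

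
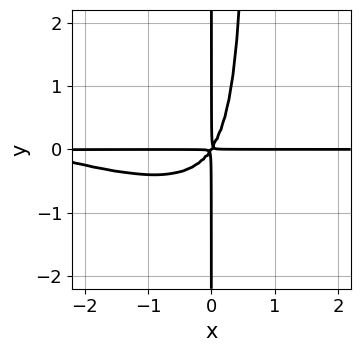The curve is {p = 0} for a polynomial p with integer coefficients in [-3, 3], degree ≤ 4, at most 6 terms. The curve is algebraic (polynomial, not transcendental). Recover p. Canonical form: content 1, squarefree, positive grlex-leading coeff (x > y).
Degree: the shape is more complex than any degree-3 curve, so deg p = 4.
Reading off the gridlines: every point of the y-axis in the box is on the curve; the visible x-axis segment lies entirely on the curve.
Matching integer coefficients to the picture gives p.

x^3*y + 3*x^2*y^2 + 3*x^2*y - 2*x*y^2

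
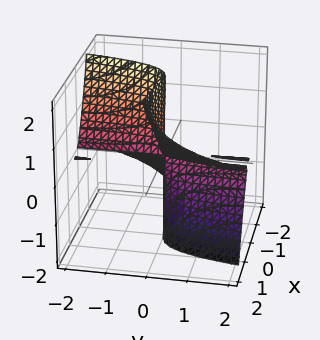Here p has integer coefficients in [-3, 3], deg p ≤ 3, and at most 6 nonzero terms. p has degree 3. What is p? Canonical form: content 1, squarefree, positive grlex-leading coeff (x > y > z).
x^3 - x^2*z - x*y*z - y*z^2

1. There are 2 components. Treating them together as one polynomial.
2. deg p = 3. No degree-2 surface has this shape.
3. Observable constraints: the visible y-axis segment lies entirely on the surface; every point of the z-axis in the box is on the surface; it crosses the x-axis at the gridline x = 0.
4. Together with the visible shape, these determine p as stated.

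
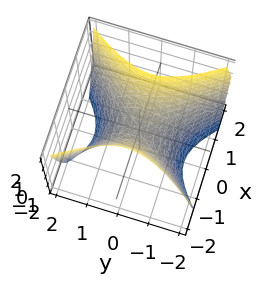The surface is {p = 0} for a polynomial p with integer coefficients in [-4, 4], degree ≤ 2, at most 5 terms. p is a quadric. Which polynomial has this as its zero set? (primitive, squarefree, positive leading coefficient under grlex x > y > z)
(a) deg p = 2. A saddle surface; a quadric.
(b) Symmetries: the y ↦ −y reflection is a symmetry, so y appears only in even powers; mirror symmetry x ↦ −x ⇒ only even powers of x.
(c) Against the integer gridlines: it crosses the x-axis at the gridline x = 0; it meets the z-axis at z = 0 (among the integer gridlines); one y-axis crossing is at y = 0.
(d) The integer polynomial consistent with all of this is the stated p.

3*x^2 - 2*y^2 - 2*z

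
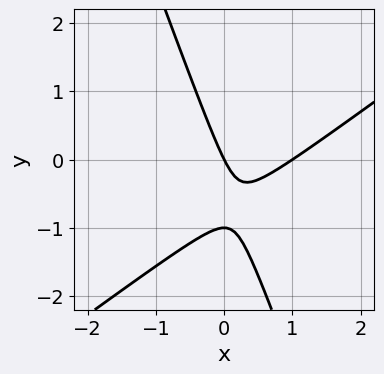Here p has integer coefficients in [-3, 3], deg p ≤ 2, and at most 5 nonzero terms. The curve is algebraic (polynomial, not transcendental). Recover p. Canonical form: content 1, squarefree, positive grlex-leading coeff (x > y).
(a) Degree: a generic line meets the curve in up to 2 points, so deg p = 2.
(b) Reading off the gridlines: the x-axis gridline crossings are at x ∈ {0, 1}; among the integer gridlines, it crosses the y-axis at y ∈ {-1, 0}.
(c) Together with the visible shape, these determine p as stated.

2*x^2 - 2*x*y - y^2 - 2*x - y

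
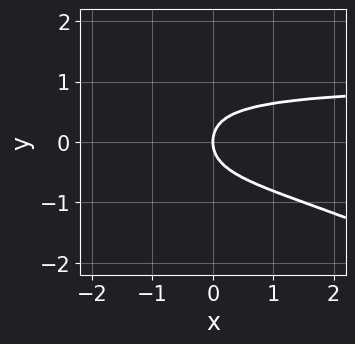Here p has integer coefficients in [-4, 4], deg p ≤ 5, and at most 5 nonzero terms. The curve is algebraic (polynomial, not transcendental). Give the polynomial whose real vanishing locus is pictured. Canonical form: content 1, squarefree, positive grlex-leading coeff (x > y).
x*y^3 + 2*y^4 + y^2 - x

1. Degree: a generic line meets the curve in up to 4 points, so deg p = 4.
2. Reading off the gridlines: one x-axis crossing is at x = 0; one y-axis crossing is at y = 0.
3. Fitting integer coefficients to these (and the overall shape) gives p.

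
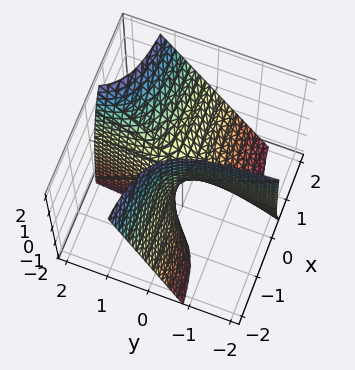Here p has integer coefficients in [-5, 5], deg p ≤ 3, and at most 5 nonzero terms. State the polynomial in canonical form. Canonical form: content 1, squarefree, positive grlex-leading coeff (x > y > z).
4*x*y - 2*x*z - z

The degree is 2 — a generic line meets the surface in up to 2 points.
Observable constraints: the visible y-axis segment lies entirely on the surface; every point of the x-axis in the box is on the surface; it meets the z-axis at z = 0 (among the integer gridlines).
Assembling these constraints gives the stated polynomial.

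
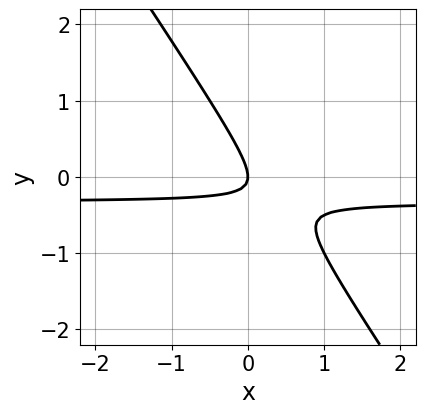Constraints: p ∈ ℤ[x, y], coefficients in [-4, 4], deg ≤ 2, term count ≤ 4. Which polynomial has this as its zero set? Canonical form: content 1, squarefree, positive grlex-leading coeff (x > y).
(a) The degree is 2 — no degree-1 curve has this shape.
(b) From the axis intercepts and sections: it meets the y-axis at y = 0 (among the integer gridlines); it meets the x-axis at x = 0 (among the integer gridlines).
(c) Together with the visible shape, these determine p as stated.

3*x*y + 2*y^2 + x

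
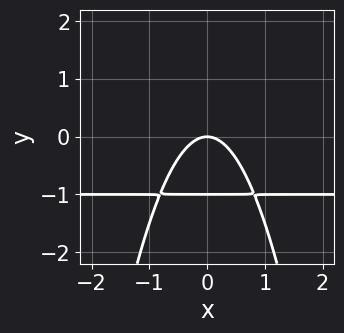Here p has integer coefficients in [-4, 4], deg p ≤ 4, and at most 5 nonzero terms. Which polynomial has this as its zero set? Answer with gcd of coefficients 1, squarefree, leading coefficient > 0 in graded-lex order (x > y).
(a) deg p = 3. The shape is more complex than any degree-2 curve.
(b) Symmetries: the x ↦ −x reflection is a symmetry, so x appears only in even powers.
(c) Checking where it meets the axes: among the integer gridlines, it crosses the y-axis at y ∈ {-1, 0}; it crosses the x-axis at the gridline x = 0.
(d) Putting this together gives p.

3*x^2*y + 3*x^2 + 2*y^2 + 2*y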